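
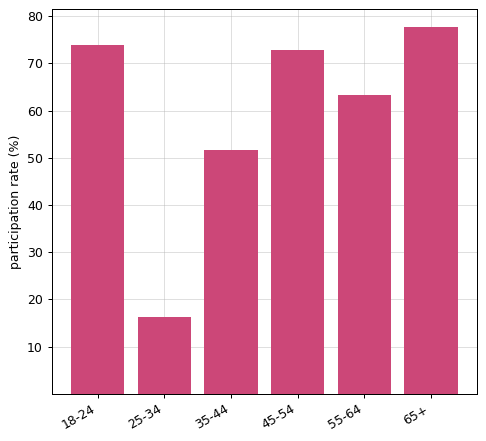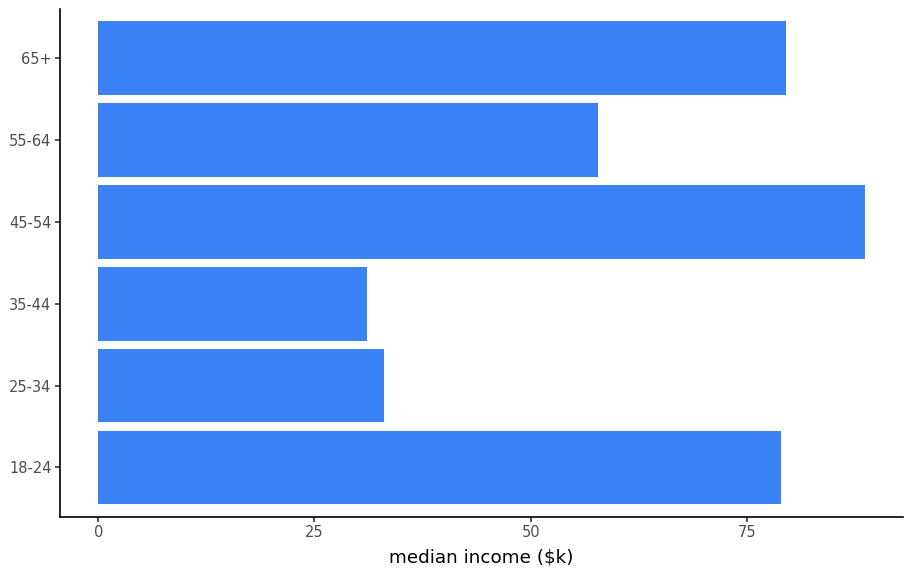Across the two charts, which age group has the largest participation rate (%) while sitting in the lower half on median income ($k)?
55-64

Chart 2 median median income ($k) ≈ 70; below-median age groups: 25-34, 35-44, 55-64. Among those, 55-64 has the highest participation rate (%) (≈ 60).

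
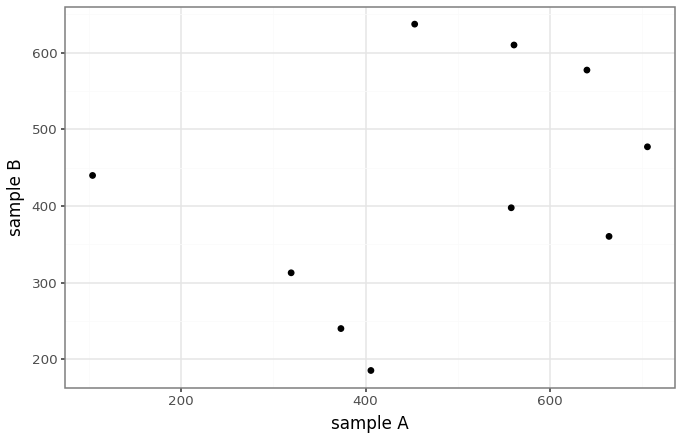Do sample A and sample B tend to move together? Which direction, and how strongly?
positive, weak

Points are positively correlated; weak (|r| ≈ 0.3).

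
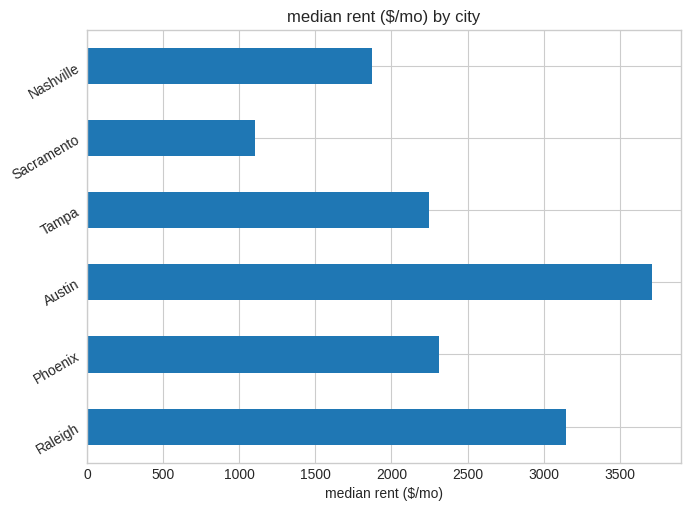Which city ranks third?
Top 4: Austin ≈ 3500, Raleigh ≈ 3000, Phoenix ≈ 2500, Tampa ≈ 2000.

Phoenix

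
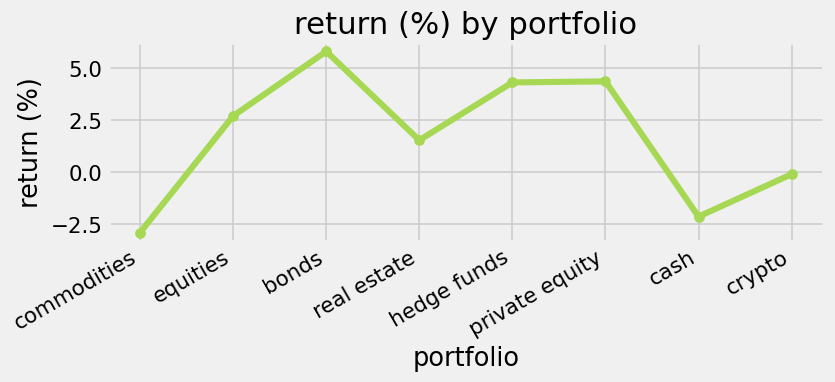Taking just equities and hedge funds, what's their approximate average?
≈ 4

(3 + 4) / 2 ≈ 4.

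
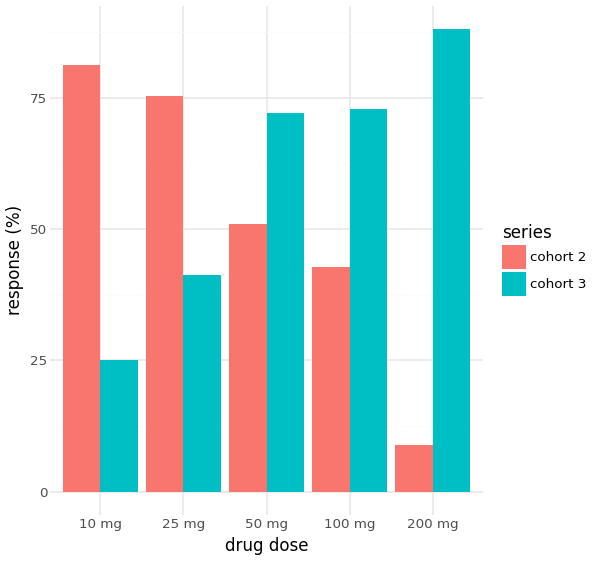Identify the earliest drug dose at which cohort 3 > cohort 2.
50 mg

25 mg: cohort 3 ≈ 40 vs cohort 2 ≈ 80 (not yet); 50 mg: cohort 3 ≈ 70 vs cohort 2 ≈ 50 (first crossover).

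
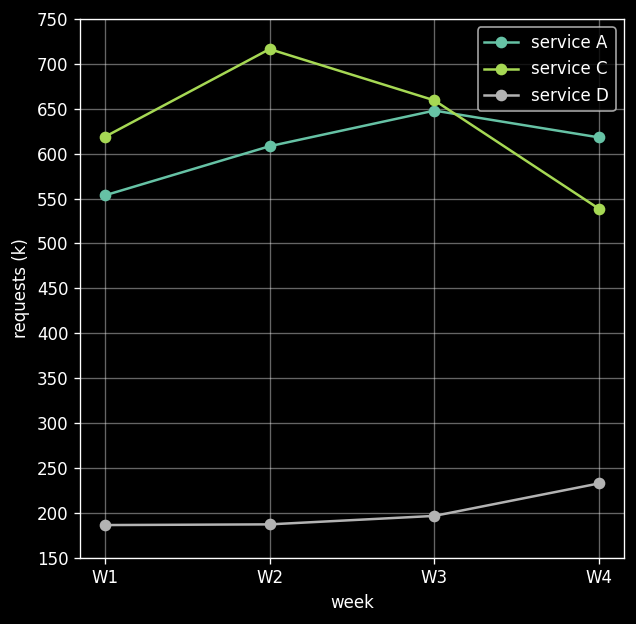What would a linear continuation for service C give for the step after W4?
≈ 475

Last three: 700, 650, 550 → slope ≈ -75/step → next ≈ 475.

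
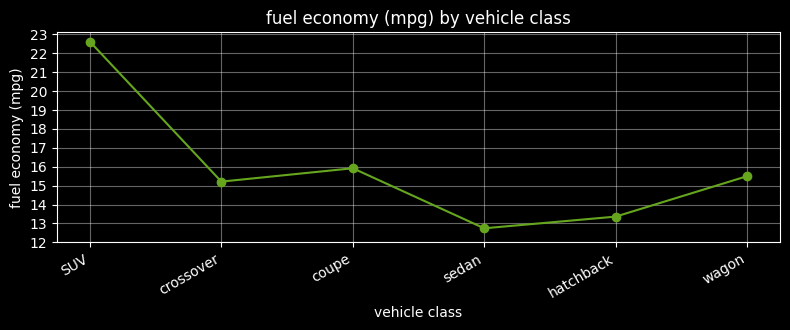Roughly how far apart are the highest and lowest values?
Max SUV ≈ 23, min sedan ≈ 13; range ≈ 10.

≈ 10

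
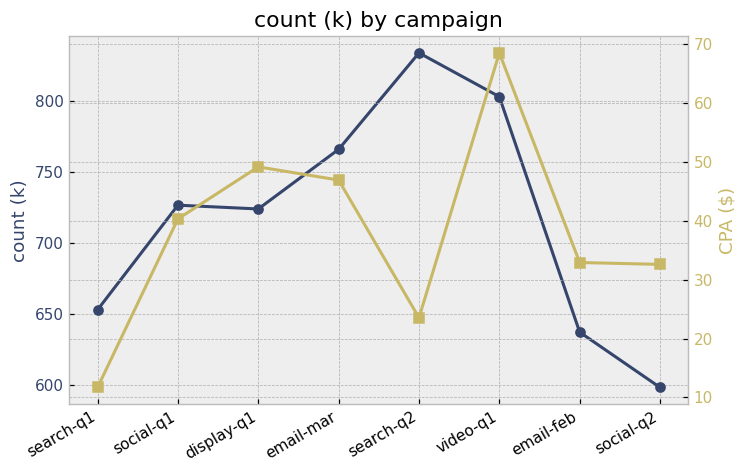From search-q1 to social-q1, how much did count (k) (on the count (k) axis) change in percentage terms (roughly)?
≈ +9.1%

search-q1 ≈ 660, social-q1 ≈ 720; (720 − 660) / 660 ≈ +9.1%.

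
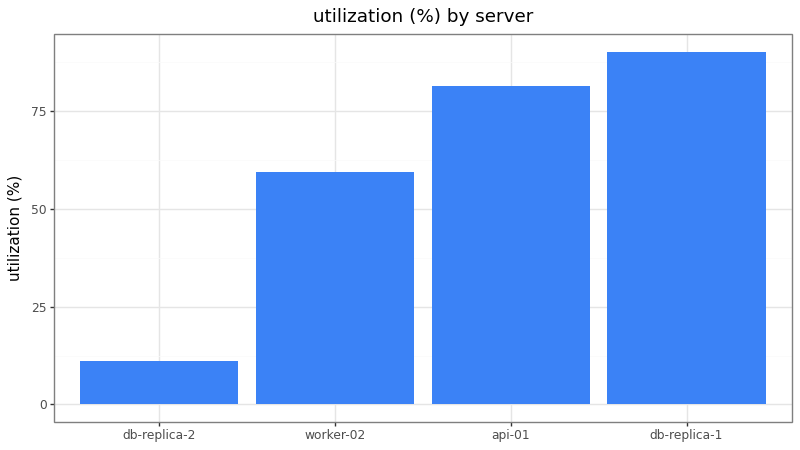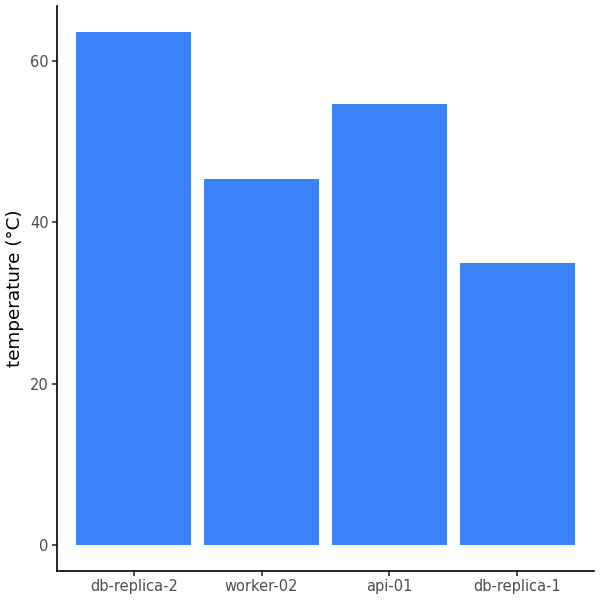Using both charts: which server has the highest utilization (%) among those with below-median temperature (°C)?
Chart 2 median temperature (°C) ≈ 50; below-median servers: worker-02, db-replica-1. Among those, db-replica-1 has the highest utilization (%) (≈ 90).

db-replica-1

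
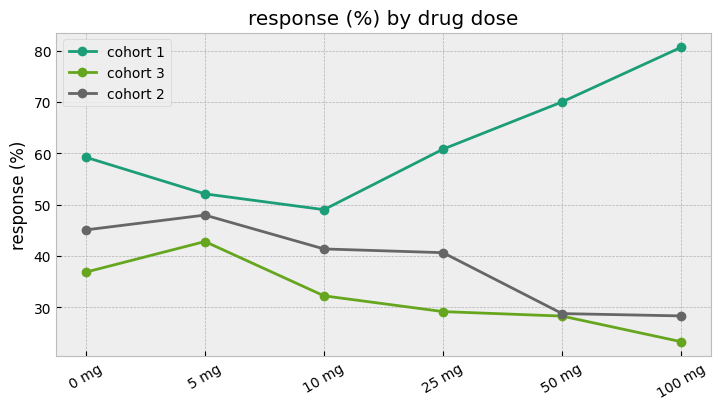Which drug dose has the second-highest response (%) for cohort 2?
Top 3 for cohort 2: 5 mg ≈ 50, 0 mg ≈ 45, 10 mg ≈ 40.

0 mg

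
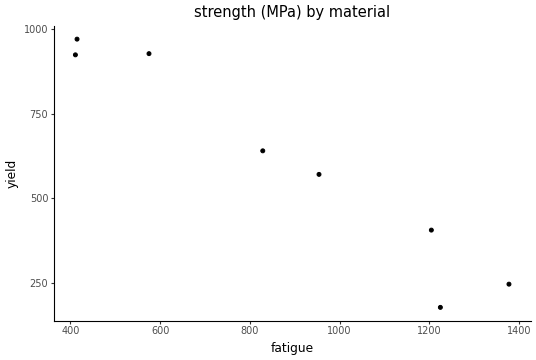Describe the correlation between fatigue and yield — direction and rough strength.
negative, strong

Points are negatively correlated; strong (|r| ≈ 1.0).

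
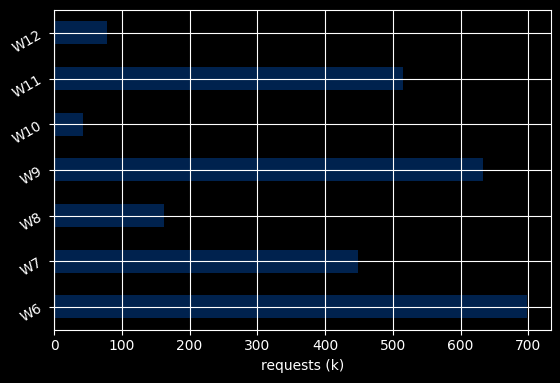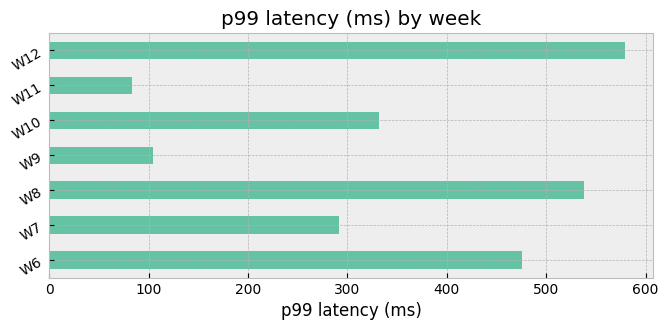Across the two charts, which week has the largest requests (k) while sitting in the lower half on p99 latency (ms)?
W9

Chart 2 median p99 latency (ms) ≈ 300; below-median weeks: W7, W9, W11. Among those, W9 has the highest requests (k) (≈ 600).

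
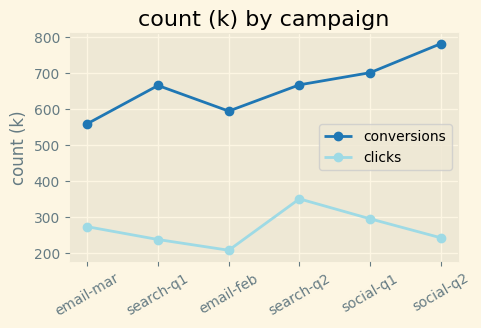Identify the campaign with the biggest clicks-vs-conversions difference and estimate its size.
social-q2: clicks ≈ 250, conversions ≈ 800 → gap ≈ 550. Next-largest (search-q1) is only ≈ 400.

social-q2, ≈ 550 k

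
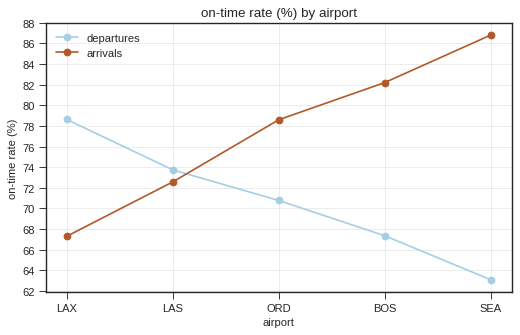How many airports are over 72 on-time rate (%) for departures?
Above 72: LAX, LAS.

2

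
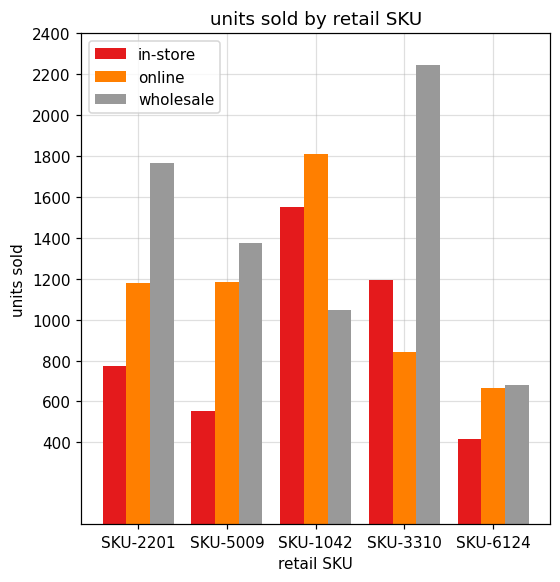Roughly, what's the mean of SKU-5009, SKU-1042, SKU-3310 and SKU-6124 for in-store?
(600 + 1600 + 1200 + 400) / 4 ≈ 950.

≈ 950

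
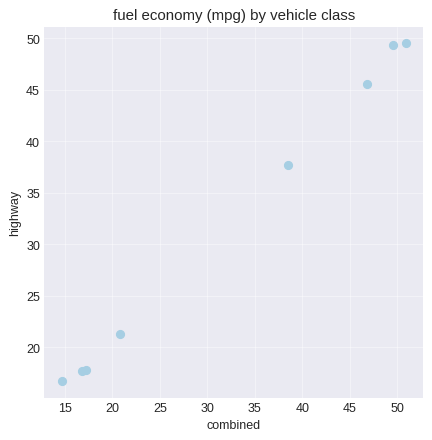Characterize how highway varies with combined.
Points are positively correlated; strong (|r| ≈ 1.0).

positive, strong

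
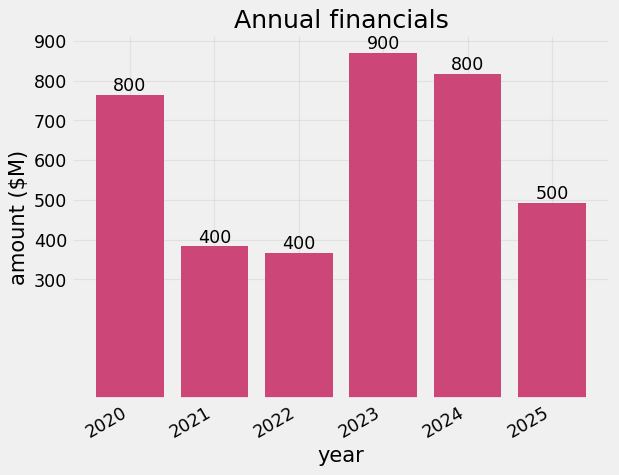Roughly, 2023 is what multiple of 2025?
2023 ≈ 900, 2025 ≈ 500; 900/500 ≈ 1.8.

≈ 1.8×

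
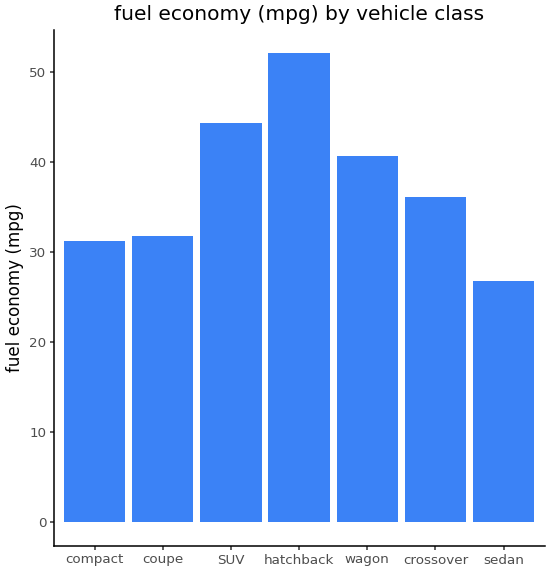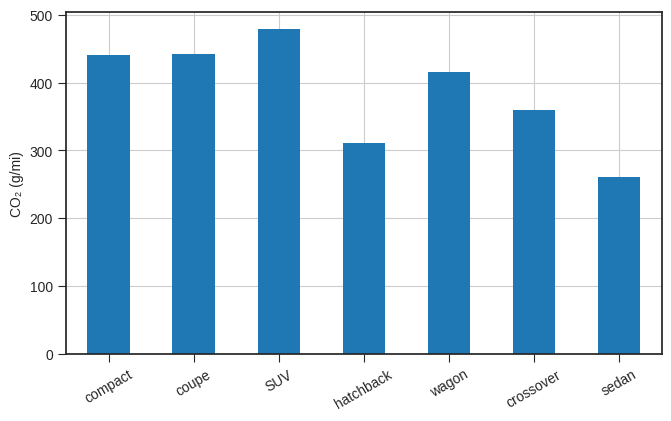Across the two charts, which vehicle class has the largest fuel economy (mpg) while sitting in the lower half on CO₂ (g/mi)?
hatchback

Chart 2 median CO₂ (g/mi) ≈ 400; below-median vehicle classes: hatchback, crossover, sedan. Among those, hatchback has the highest fuel economy (mpg) (≈ 50).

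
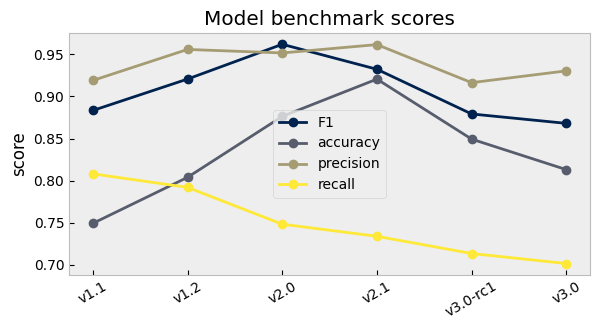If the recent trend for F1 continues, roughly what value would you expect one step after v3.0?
≈ 0.8

Last three: 0.95, 0.90, 0.85 → slope ≈ -0.05/step → next ≈ 0.8.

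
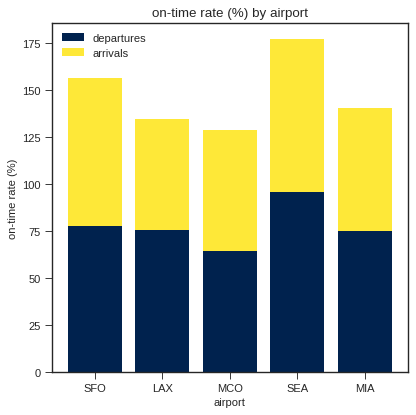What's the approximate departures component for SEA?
departures top ≈ 100, bottom ≈ 0; segment ≈ 100.

≈ 100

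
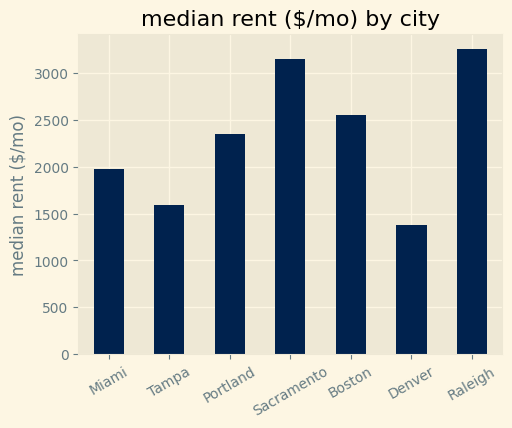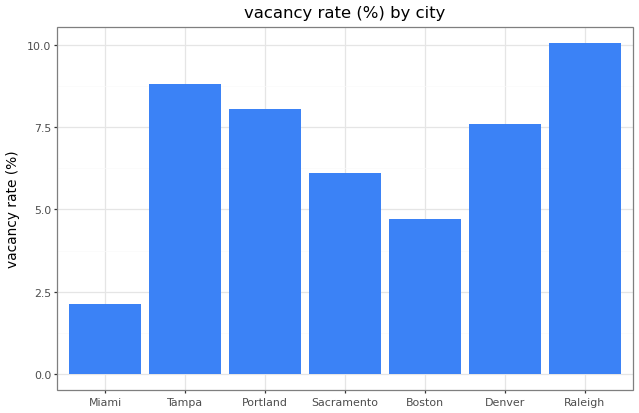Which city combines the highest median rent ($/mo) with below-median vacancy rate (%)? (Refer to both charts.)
Chart 2 median vacancy rate (%) ≈ 8; below-median cities: Miami, Sacramento, Boston. Among those, Sacramento has the highest median rent ($/mo) (≈ 3000).

Sacramento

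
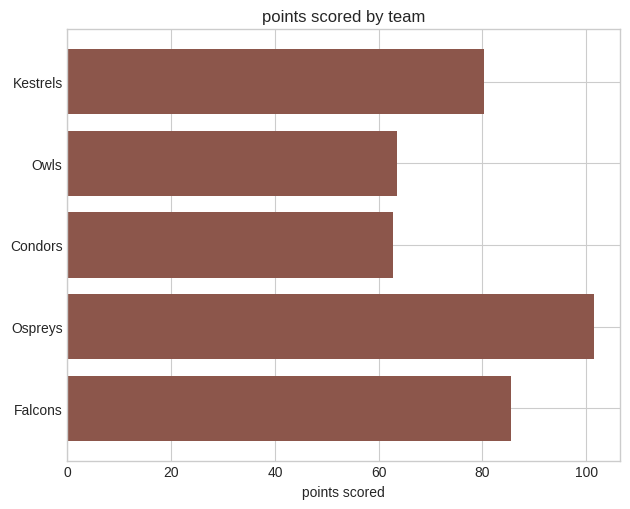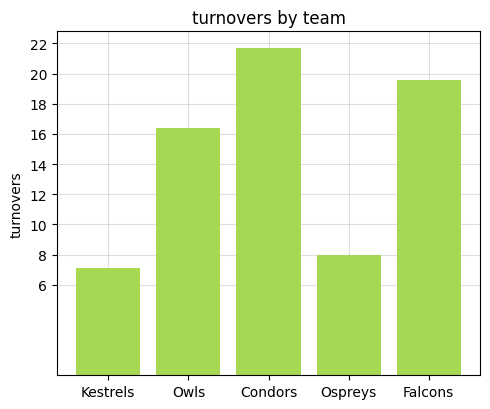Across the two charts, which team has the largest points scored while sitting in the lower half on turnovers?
Ospreys

Chart 2 median turnovers ≈ 16; below-median teams: Kestrels, Ospreys. Among those, Ospreys has the highest points scored (≈ 100).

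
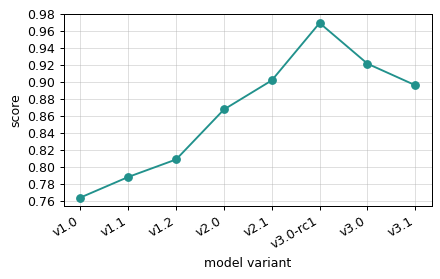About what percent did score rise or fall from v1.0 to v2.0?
≈ +13.2%

v1.0 ≈ 0.76, v2.0 ≈ 0.86; (0.86 − 0.76) / 0.76 ≈ +13.2%.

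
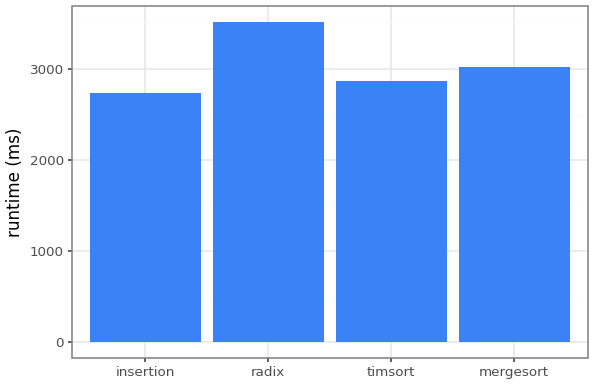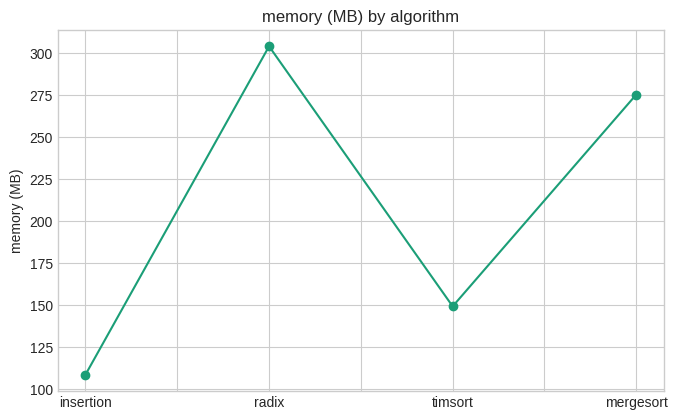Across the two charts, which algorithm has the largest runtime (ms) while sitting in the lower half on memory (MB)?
timsort

Chart 2 median memory (MB) ≈ 200; below-median algorithms: insertion, timsort. Among those, timsort has the highest runtime (ms) (≈ 3000).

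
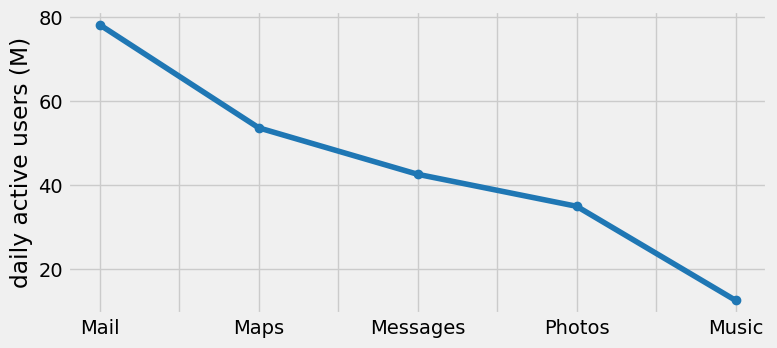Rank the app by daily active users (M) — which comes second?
Top 3: Mail ≈ 80, Maps ≈ 50, Messages ≈ 40.

Maps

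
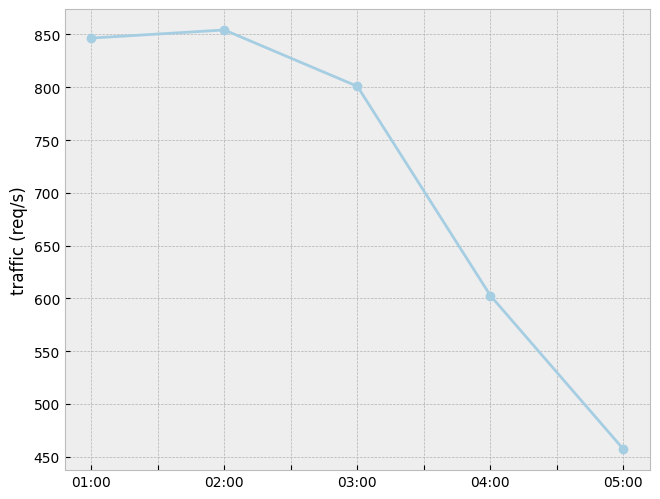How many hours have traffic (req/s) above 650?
3

Above 650: 01:00, 02:00, 03:00.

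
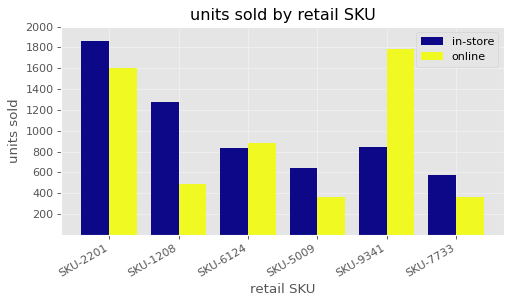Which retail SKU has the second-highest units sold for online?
Top 3 for online: SKU-9341 ≈ 1800, SKU-2201 ≈ 1600, SKU-6124 ≈ 800.

SKU-2201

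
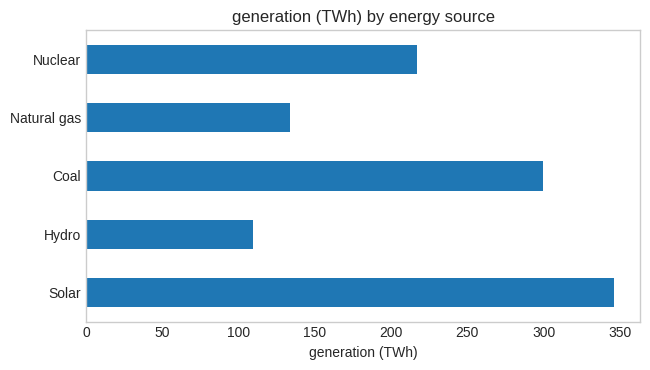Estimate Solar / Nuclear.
Solar ≈ 350, Nuclear ≈ 200; 350/200 ≈ 1.75.

≈ 1.75×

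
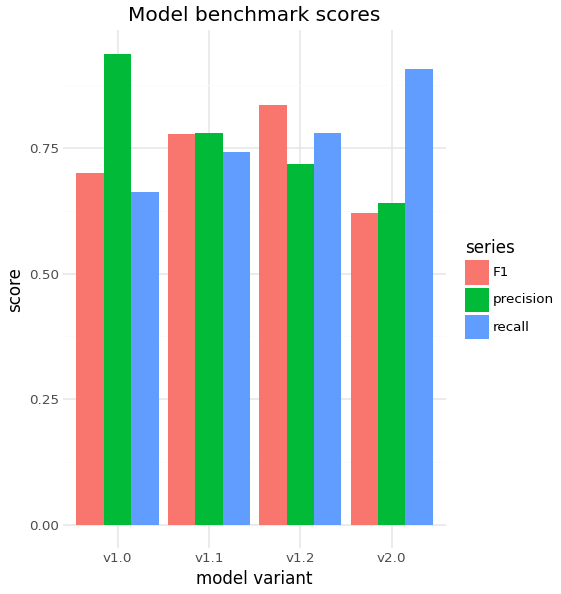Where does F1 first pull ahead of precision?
v1.1: F1 ≈ 0.8 vs precision ≈ 0.8 (not yet); v1.2: F1 ≈ 0.8 vs precision ≈ 0.7 (first crossover).

v1.2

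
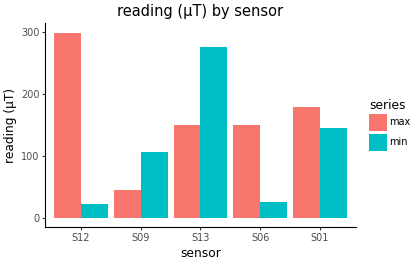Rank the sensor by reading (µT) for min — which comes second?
Top 3 for min: S13 ≈ 275, S01 ≈ 150, S09 ≈ 100.

S01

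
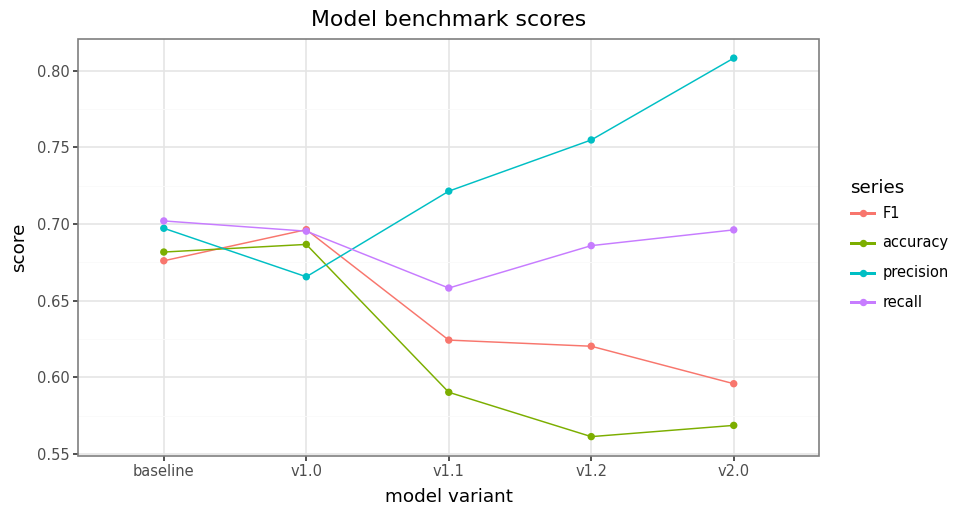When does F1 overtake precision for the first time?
v1.0

baseline: F1 ≈ 0.70 vs precision ≈ 0.70 (not yet); v1.0: F1 ≈ 0.70 vs precision ≈ 0.65 (first crossover).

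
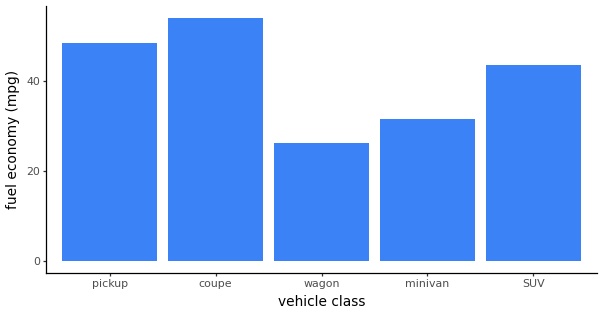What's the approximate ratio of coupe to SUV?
coupe ≈ 55, SUV ≈ 45; 55/45 ≈ 1.22.

≈ 1.22×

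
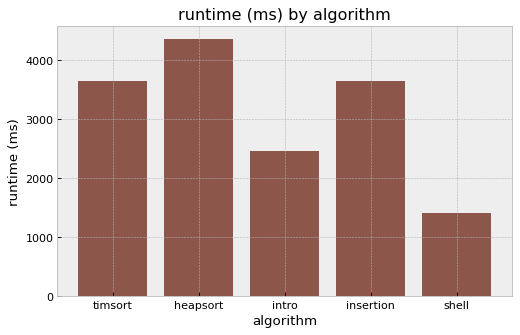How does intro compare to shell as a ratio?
intro ≈ 2500, shell ≈ 1500; 2500/1500 ≈ 1.67.

≈ 1.67×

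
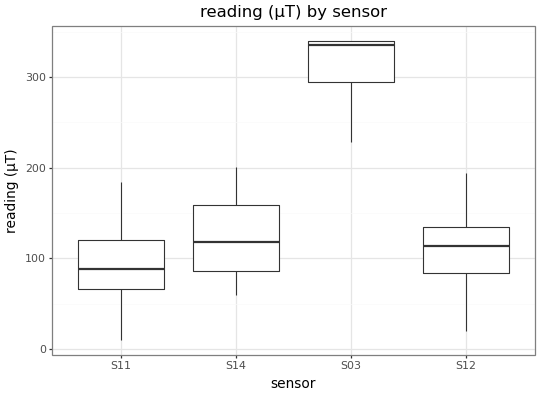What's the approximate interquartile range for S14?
≈ 80

Q3 ≈ 160, Q1 ≈ 80; IQR ≈ 80.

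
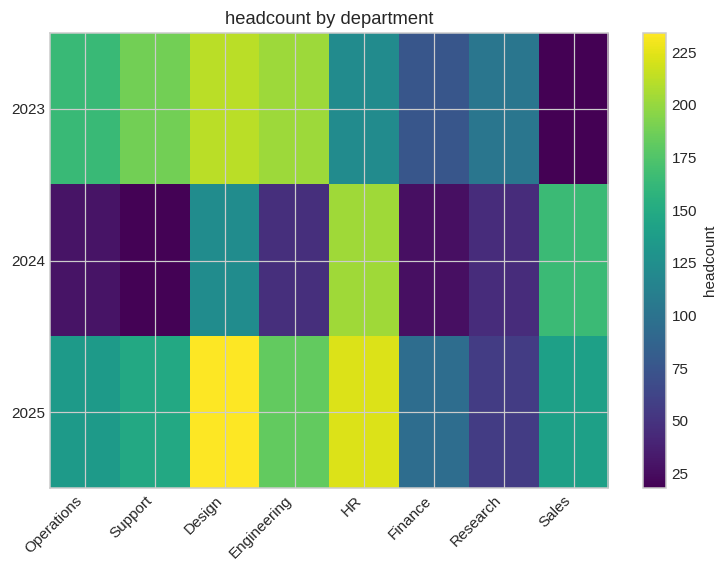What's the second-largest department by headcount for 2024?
Top 3 for 2024: HR ≈ 200, Sales ≈ 160, Design ≈ 120.

Sales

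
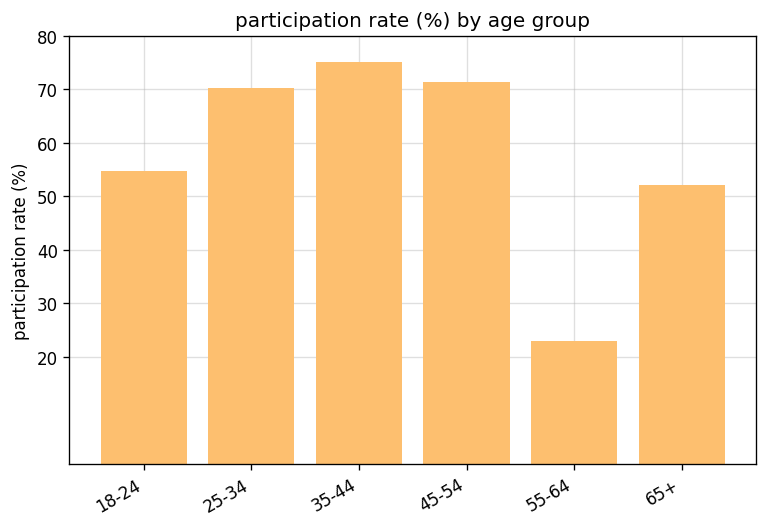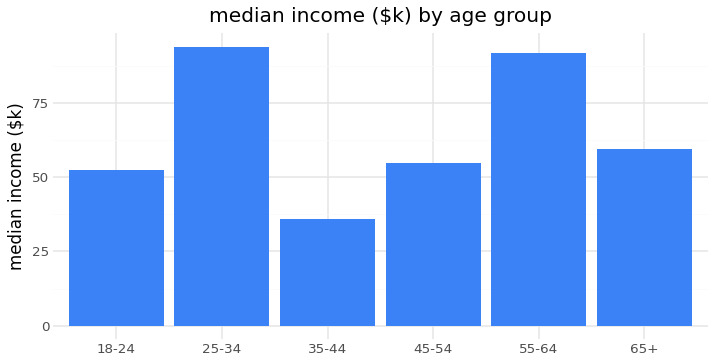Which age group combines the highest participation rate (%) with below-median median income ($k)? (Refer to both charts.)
Chart 2 median median income ($k) ≈ 60; below-median age groups: 18-24, 35-44, 45-54. Among those, 35-44 has the highest participation rate (%) (≈ 80).

35-44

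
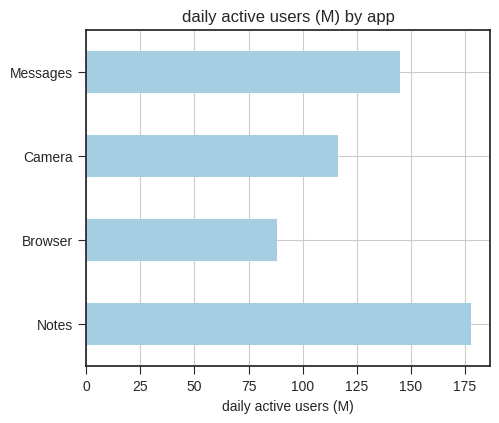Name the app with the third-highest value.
Top 4: Notes ≈ 180, Messages ≈ 140, Camera ≈ 120, Browser ≈ 80.

Camera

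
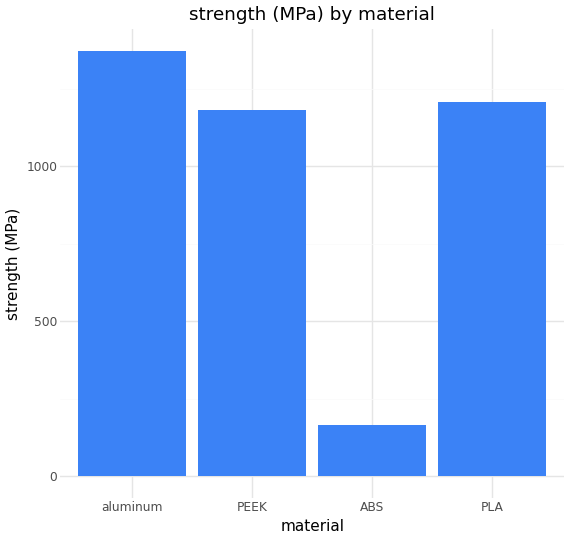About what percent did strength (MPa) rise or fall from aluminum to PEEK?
aluminum ≈ 1400, PEEK ≈ 1200; (1200 − 1400) / 1400 ≈ -14.3%.

≈ -14.3%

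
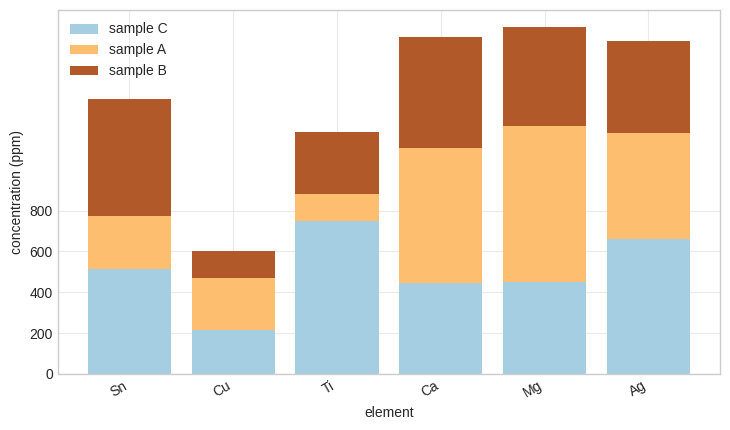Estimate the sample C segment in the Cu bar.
≈ 200

sample C top ≈ 200, bottom ≈ 0; segment ≈ 200.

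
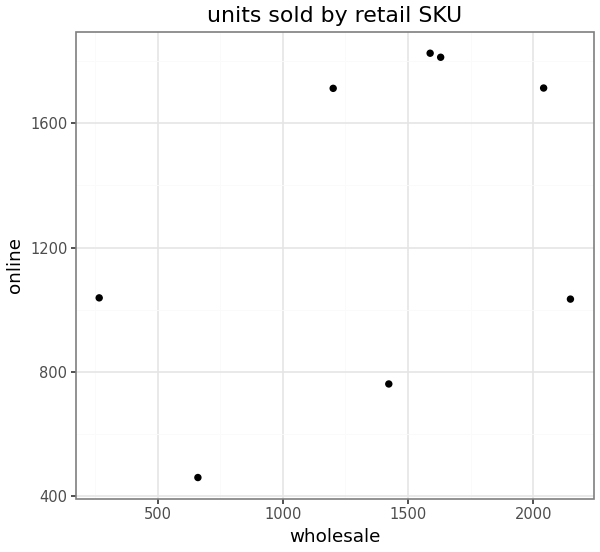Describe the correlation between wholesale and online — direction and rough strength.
Points are positively correlated; moderate (|r| ≈ 0.5).

positive, moderate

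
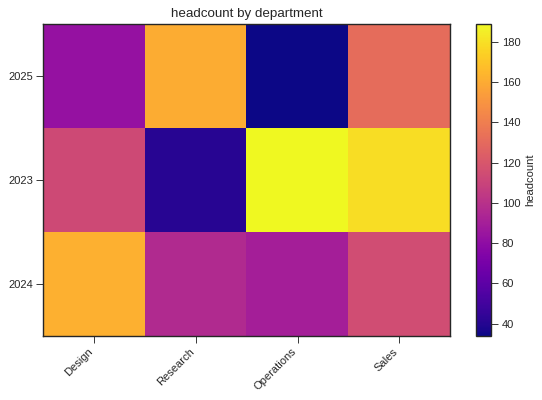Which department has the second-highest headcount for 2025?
Top 3 for 2025: Research ≈ 160, Sales ≈ 140, Design ≈ 80.

Sales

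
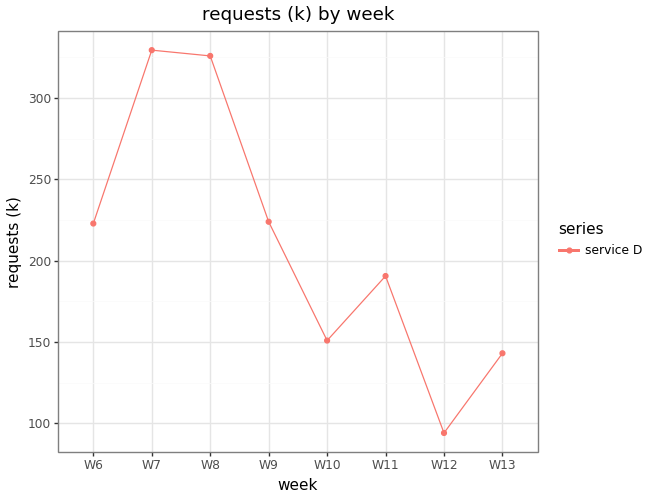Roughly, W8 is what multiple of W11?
≈ 1.6×

W8 ≈ 320, W11 ≈ 200; 320/200 ≈ 1.6.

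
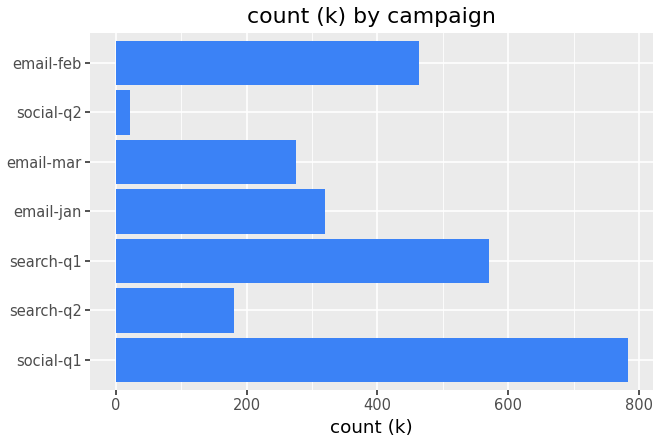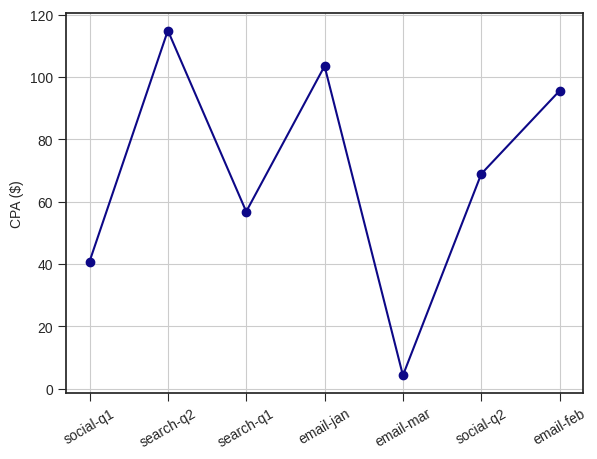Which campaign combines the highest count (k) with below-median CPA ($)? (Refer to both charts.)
Chart 2 median CPA ($) ≈ 60; below-median campaigns: social-q1, search-q1, email-mar. Among those, social-q1 has the highest count (k) (≈ 800).

social-q1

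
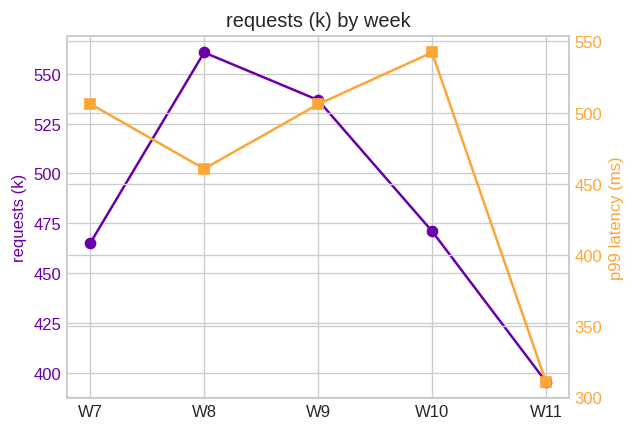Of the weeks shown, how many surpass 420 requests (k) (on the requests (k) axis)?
4

Above 420: W7, W8, W9, W10.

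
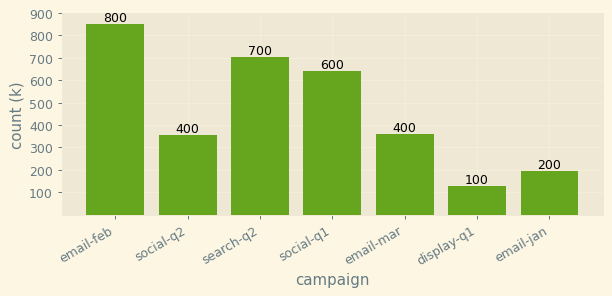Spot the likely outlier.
email-feb

email-feb ≈ 800; the rest sit between ≈ 100 and ≈ 700.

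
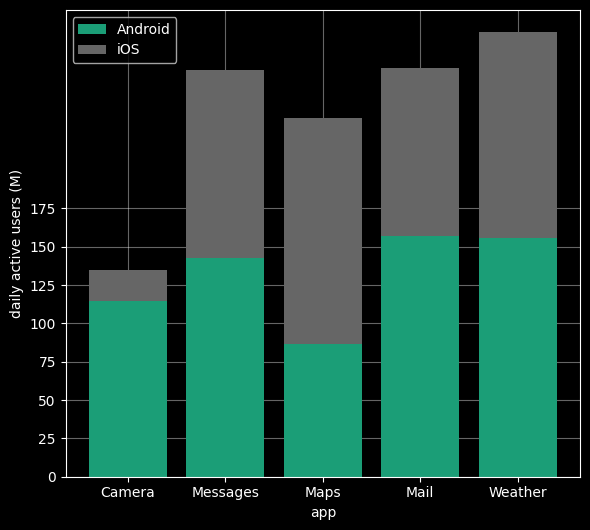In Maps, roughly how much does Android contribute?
≈ 75

Android top ≈ 75, bottom ≈ 0; segment ≈ 75.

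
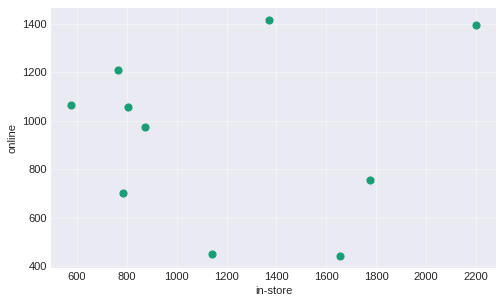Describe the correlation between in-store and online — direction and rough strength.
no clear correlation

Points are roughly uncorrelated; weak (|r| ≈ 0.0).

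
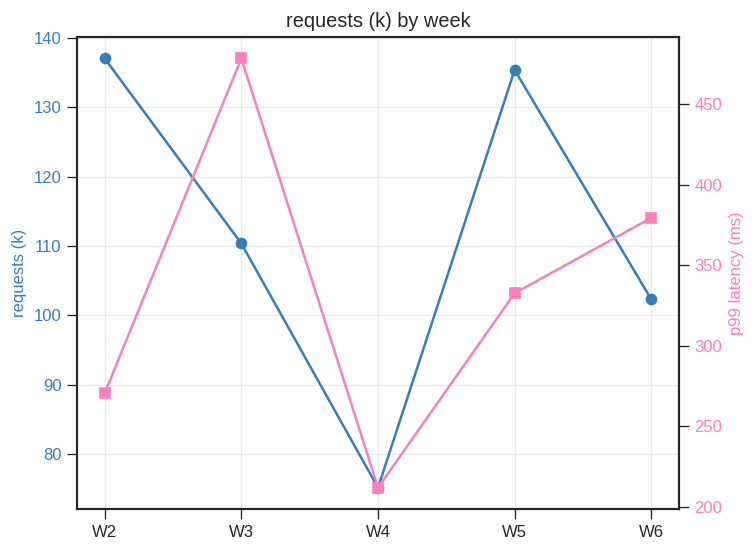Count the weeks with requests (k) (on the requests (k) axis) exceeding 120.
2

Above 120: W2, W5.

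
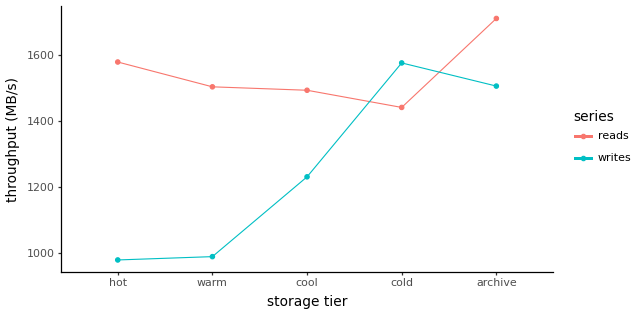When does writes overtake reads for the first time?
cool: writes ≈ 1200 vs reads ≈ 1500 (not yet); cold: writes ≈ 1600 vs reads ≈ 1400 (first crossover).

cold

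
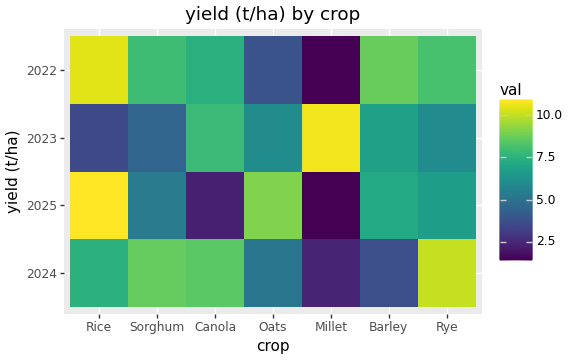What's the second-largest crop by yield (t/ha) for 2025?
Top 3 for 2025: Rice ≈ 11, Oats ≈ 9, Barley ≈ 7.

Oats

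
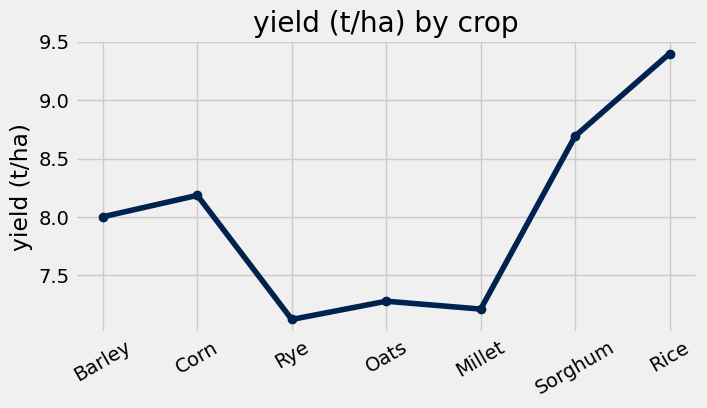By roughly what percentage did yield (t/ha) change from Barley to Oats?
Barley ≈ 8.0, Oats ≈ 7.2; (7.2 − 8.0) / 8.0 ≈ -10%.

≈ -10%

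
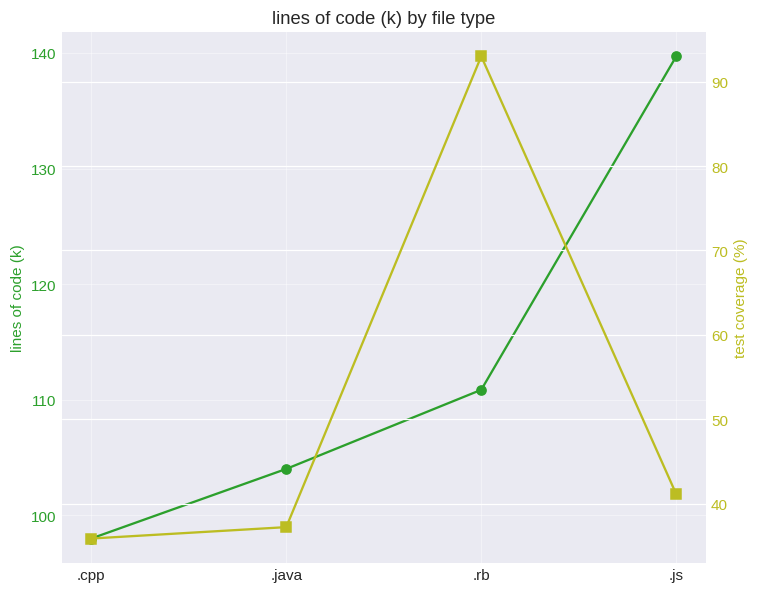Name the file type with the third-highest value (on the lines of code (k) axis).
Top 4 (on the lines of code (k) axis): .js ≈ 140, .rb ≈ 110, .java ≈ 105, .cpp ≈ 100.

.java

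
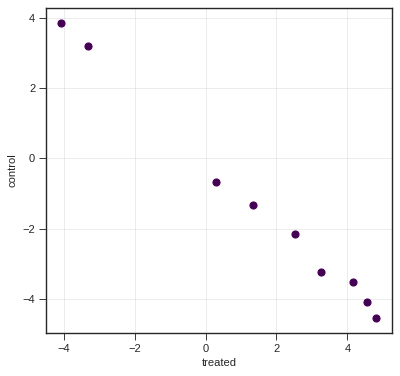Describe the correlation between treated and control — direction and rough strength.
negative, strong

Points are negatively correlated; strong (|r| ≈ 1.0).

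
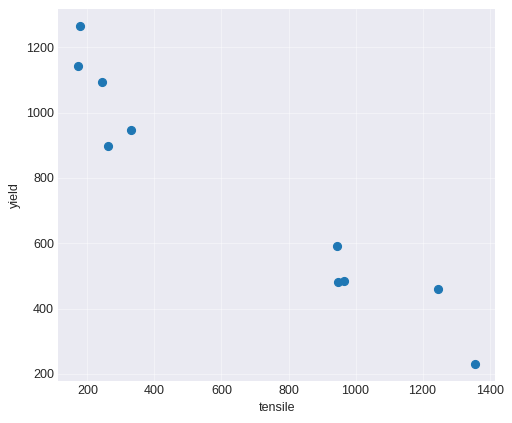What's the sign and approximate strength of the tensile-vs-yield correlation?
Points are negatively correlated; strong (|r| ≈ 1.0).

negative, strong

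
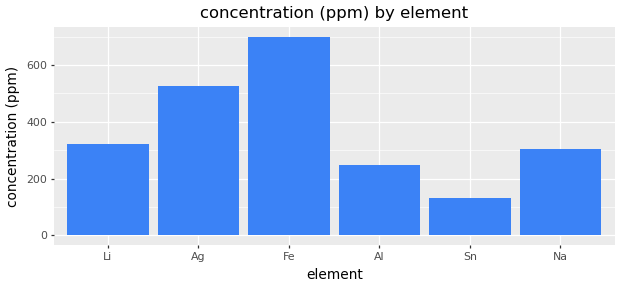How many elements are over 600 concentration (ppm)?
1

Above 600: Fe.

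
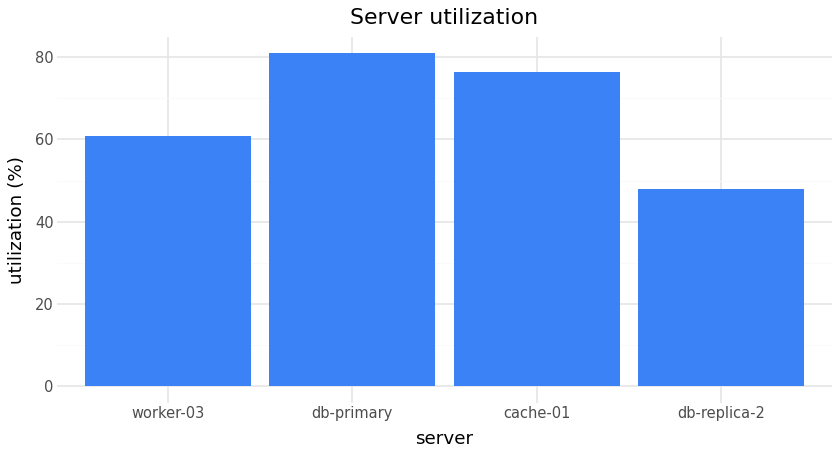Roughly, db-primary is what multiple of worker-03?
≈ 1.33×

db-primary ≈ 80, worker-03 ≈ 60; 80/60 ≈ 1.33.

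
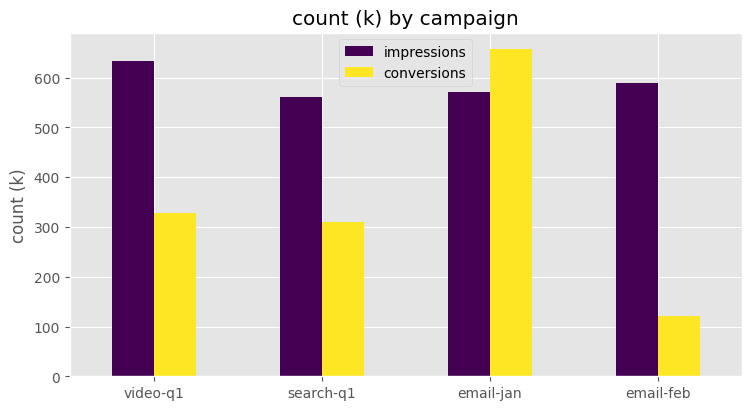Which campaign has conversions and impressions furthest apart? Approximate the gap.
email-feb, ≈ 500 k

email-feb: conversions ≈ 100, impressions ≈ 600 → gap ≈ 500. Next-largest (video-q1) is only ≈ 300.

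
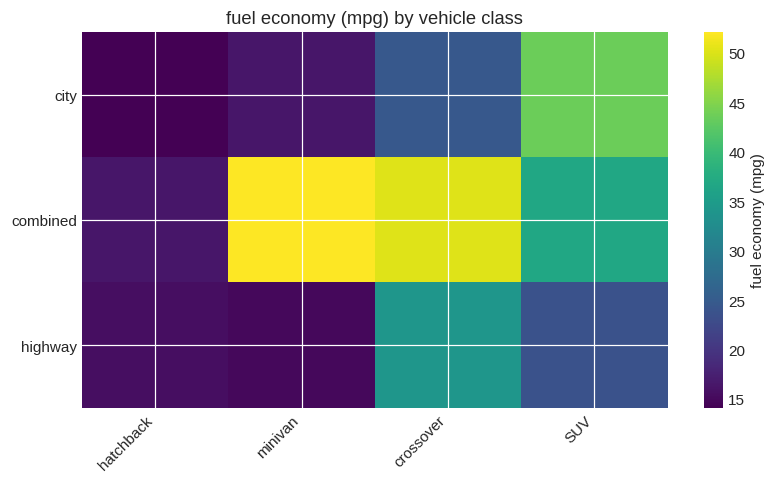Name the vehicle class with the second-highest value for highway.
Top 3 for highway: crossover ≈ 35, SUV ≈ 25, hatchback ≈ 15.

SUV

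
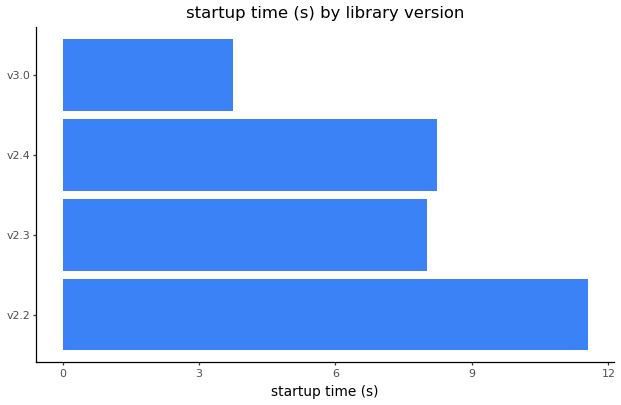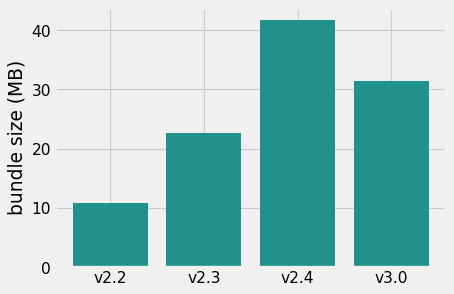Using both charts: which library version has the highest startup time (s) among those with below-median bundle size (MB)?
v2.2

Chart 2 median bundle size (MB) ≈ 25; below-median library versions: v2.2, v2.3. Among those, v2.2 has the highest startup time (s) (≈ 12).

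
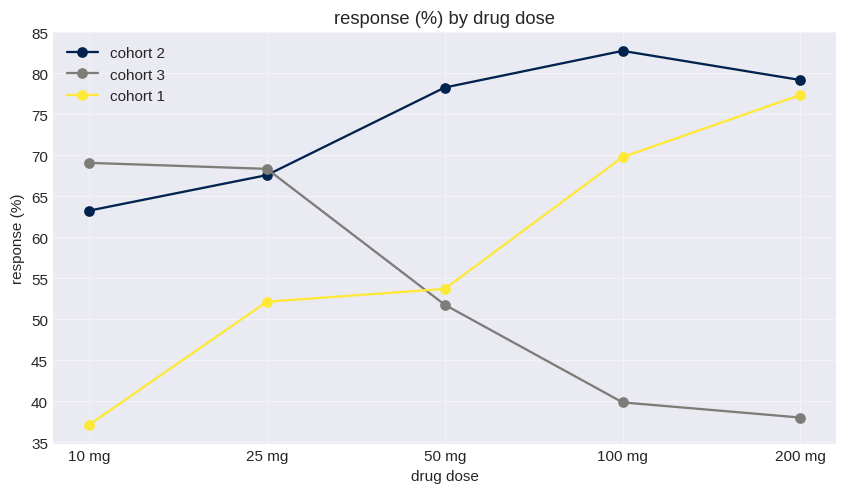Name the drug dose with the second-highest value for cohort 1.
Top 3 for cohort 1: 200 mg ≈ 75, 100 mg ≈ 70, 50 mg ≈ 55.

100 mg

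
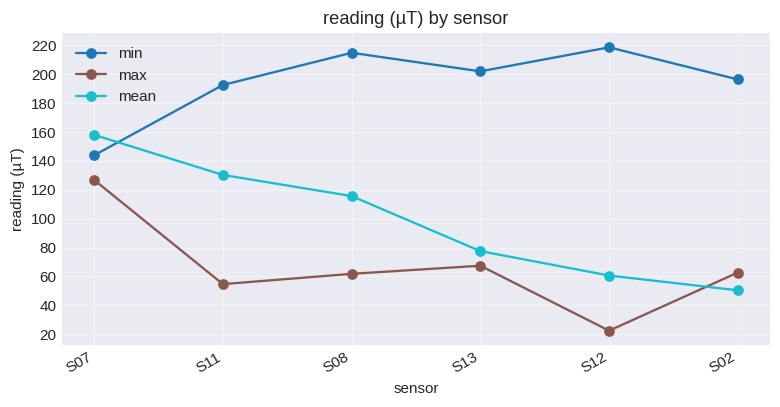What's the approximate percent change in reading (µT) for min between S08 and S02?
≈ -9.1%

S08 ≈ 220, S02 ≈ 200; (200 − 220) / 220 ≈ -9.1%.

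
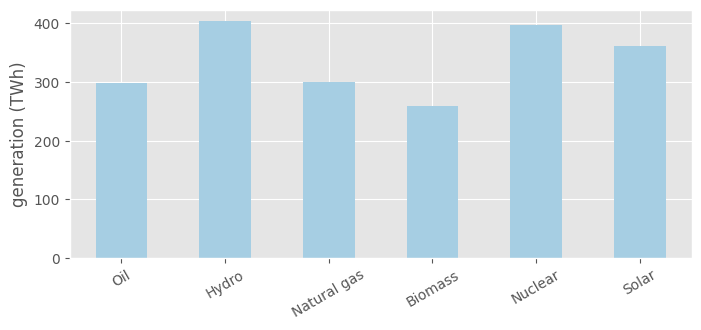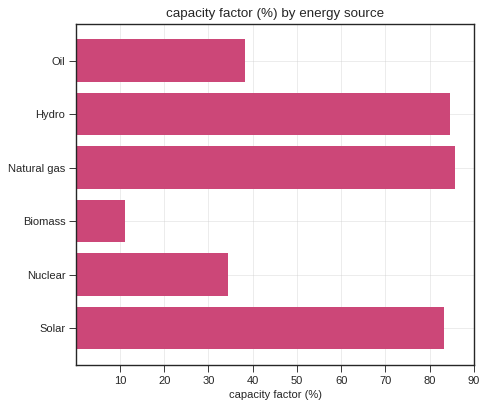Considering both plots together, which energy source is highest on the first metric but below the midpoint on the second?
Nuclear

Chart 2 median capacity factor (%) ≈ 60; below-median energy sources: Oil, Biomass, Nuclear. Among those, Nuclear has the highest generation (TWh) (≈ 400).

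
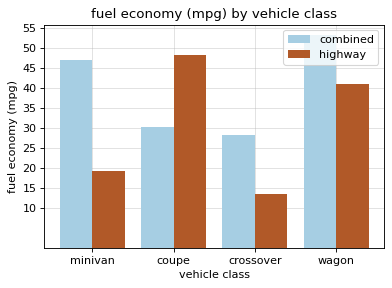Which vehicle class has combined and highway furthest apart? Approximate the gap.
minivan, ≈ 25 mpg

minivan: combined ≈ 45, highway ≈ 20 → gap ≈ 25. Next-largest (coupe) is only ≈ 20.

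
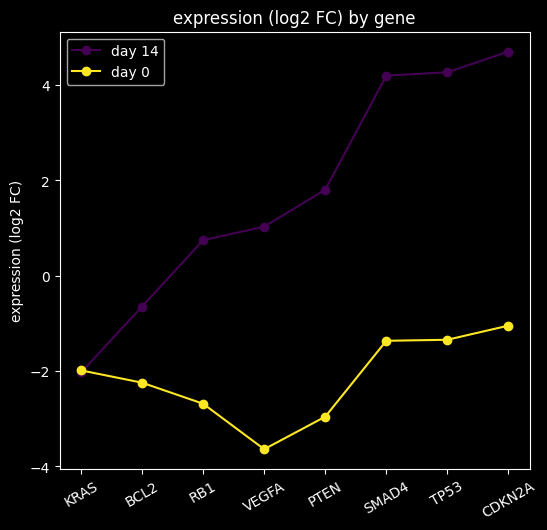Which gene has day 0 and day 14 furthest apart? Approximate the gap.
CDKN2A: day 0 ≈ -1, day 14 ≈ 5 → gap ≈ 6. Next-largest (TP53) is only ≈ 5.

CDKN2A, ≈ 6 log2 FC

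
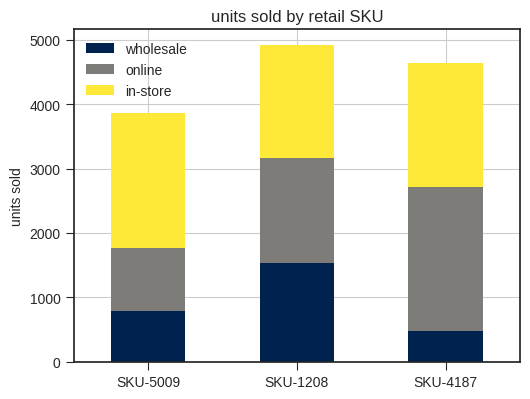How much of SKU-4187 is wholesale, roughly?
≈ 500

wholesale top ≈ 500, bottom ≈ 0; segment ≈ 500.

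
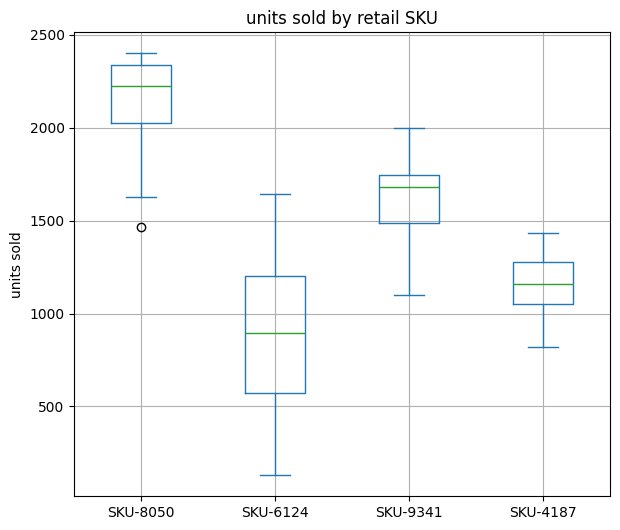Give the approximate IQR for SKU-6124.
≈ 600

Q3 ≈ 1200, Q1 ≈ 600; IQR ≈ 600.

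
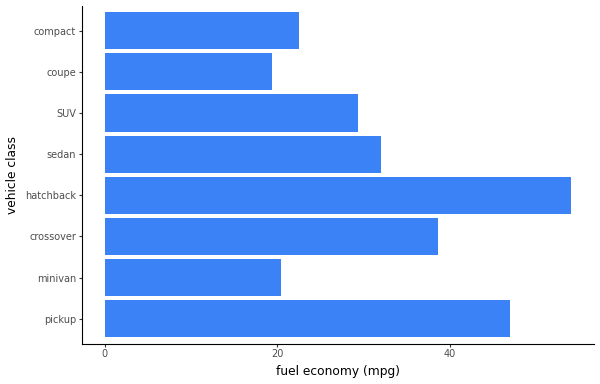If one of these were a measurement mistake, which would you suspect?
hatchback

hatchback ≈ 55; the rest sit between ≈ 20 and ≈ 45.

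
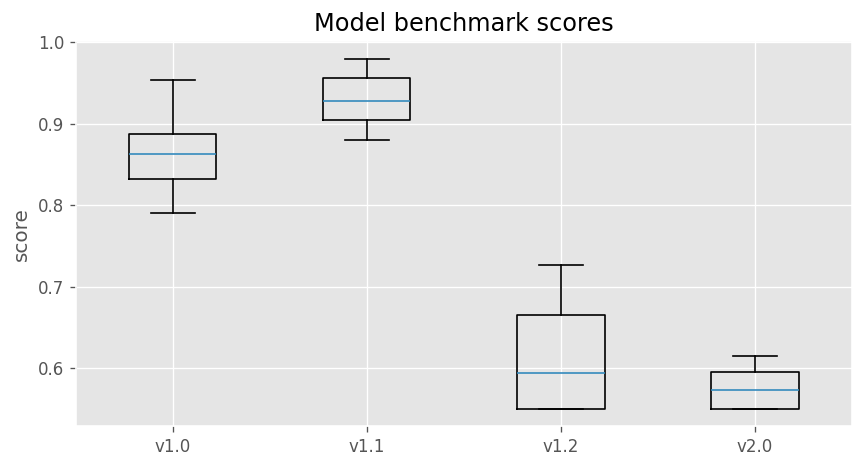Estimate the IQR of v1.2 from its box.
Q3 ≈ 0.65, Q1 ≈ 0.55; IQR ≈ 0.10.

≈ 0.10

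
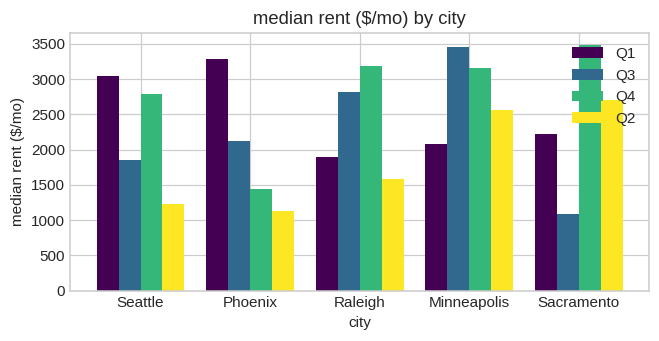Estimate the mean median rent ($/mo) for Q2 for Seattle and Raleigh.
≈ 1250

(1000 + 1500) / 2 ≈ 1250.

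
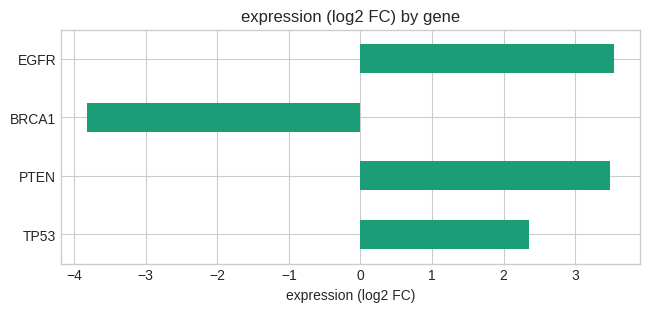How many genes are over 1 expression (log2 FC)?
3

Above 1: TP53, PTEN, EGFR.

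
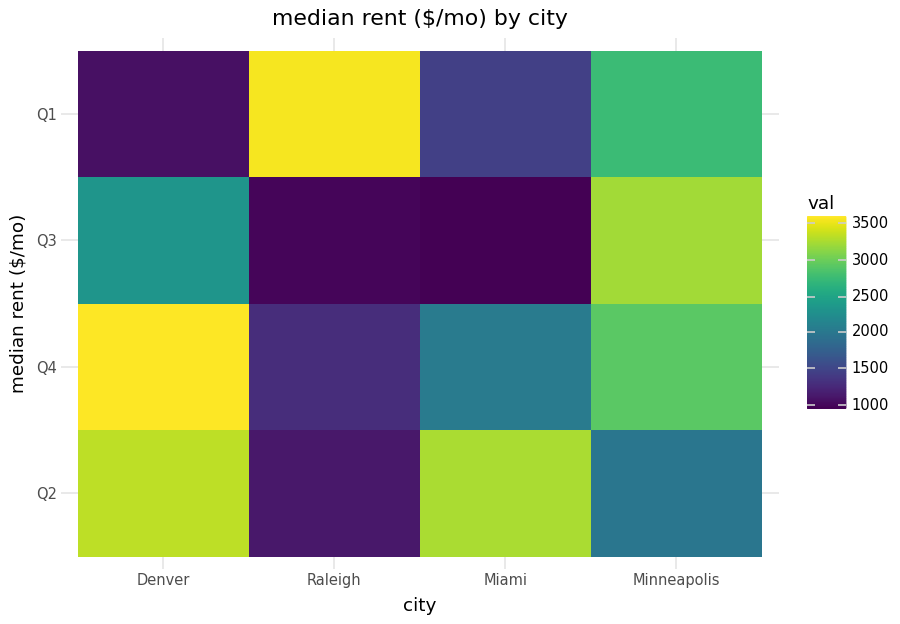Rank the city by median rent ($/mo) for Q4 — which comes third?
Miami

Top 4 for Q4: Denver ≈ 3500, Minneapolis ≈ 3000, Miami ≈ 2000, Raleigh ≈ 1500.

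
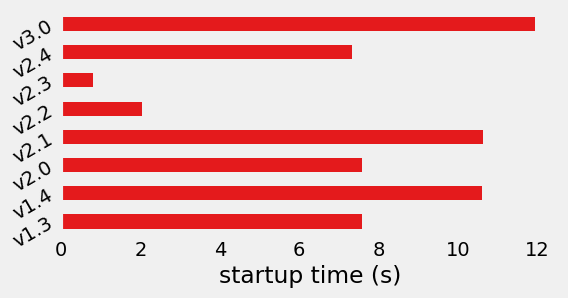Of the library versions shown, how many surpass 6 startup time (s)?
Above 6: v1.3, v1.4, v2.0, v2.1, v2.4, v3.0.

6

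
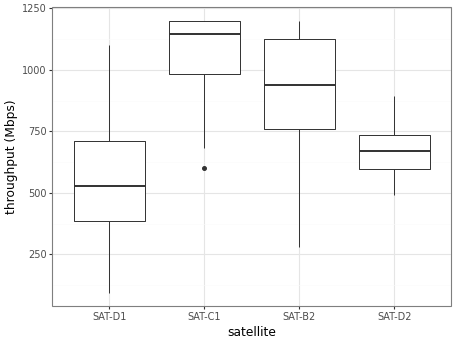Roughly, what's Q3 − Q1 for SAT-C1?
Q3 ≈ 1200, Q1 ≈ 1000; IQR ≈ 200.

≈ 200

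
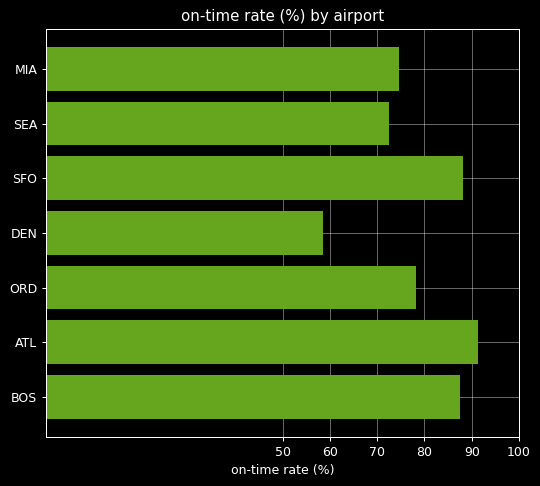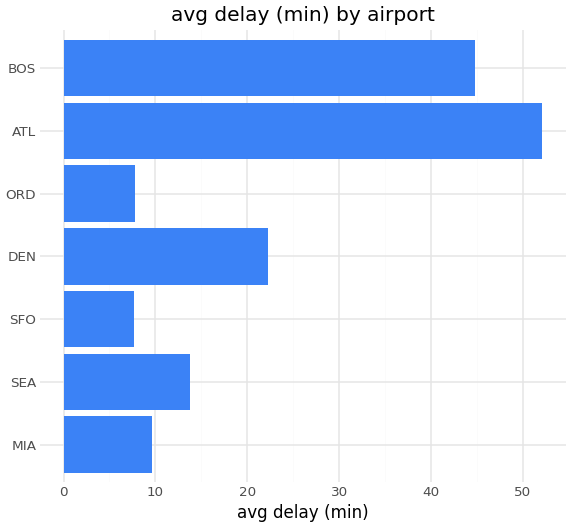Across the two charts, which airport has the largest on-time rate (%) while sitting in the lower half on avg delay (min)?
Chart 2 median avg delay (min) ≈ 15; below-median airports: MIA, SFO, ORD. Among those, SFO has the highest on-time rate (%) (≈ 90).

SFO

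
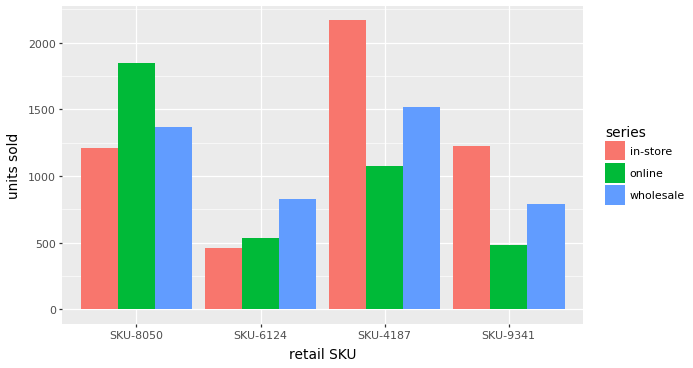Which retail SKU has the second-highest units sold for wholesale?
Top 3 for wholesale: SKU-4187 ≈ 1600, SKU-8050 ≈ 1400, SKU-6124 ≈ 800.

SKU-8050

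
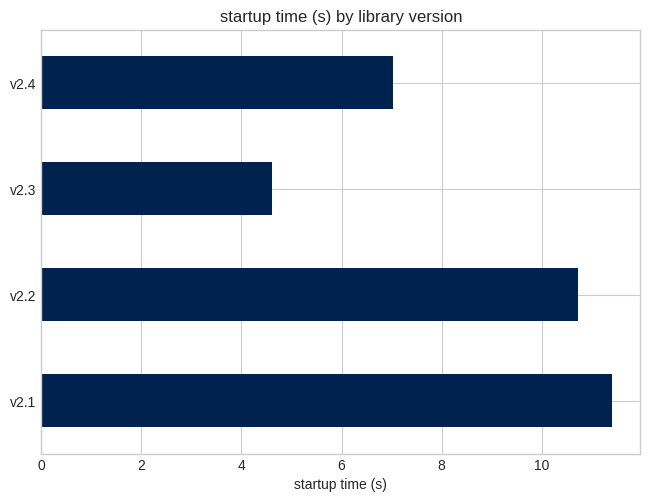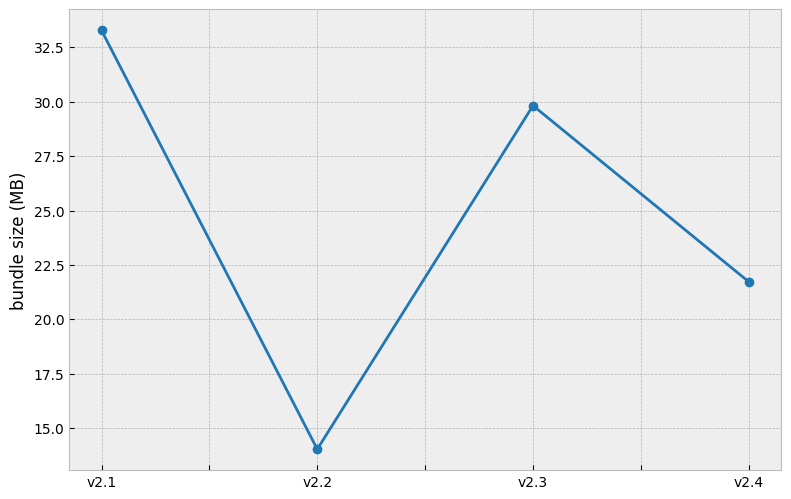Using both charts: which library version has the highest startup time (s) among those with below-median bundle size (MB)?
Chart 2 median bundle size (MB) ≈ 25; below-median library versions: v2.2, v2.4. Among those, v2.2 has the highest startup time (s) (≈ 10).

v2.2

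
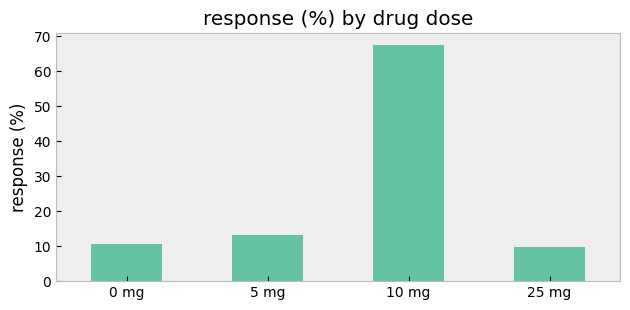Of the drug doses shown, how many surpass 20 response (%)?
1

Above 20: 10 mg.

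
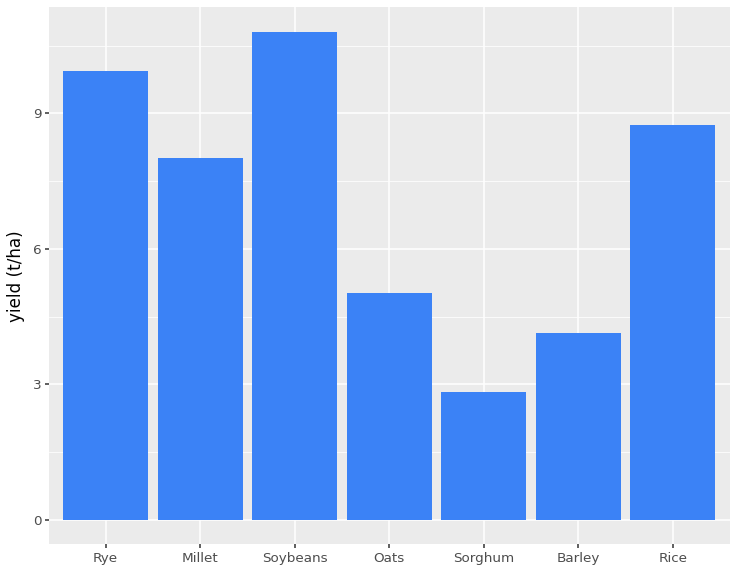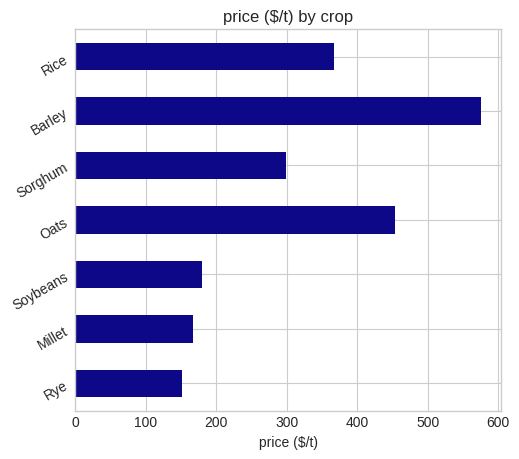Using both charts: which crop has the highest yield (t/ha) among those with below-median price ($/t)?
Chart 2 median price ($/t) ≈ 300; below-median crops: Rye, Millet, Soybeans. Among those, Soybeans has the highest yield (t/ha) (≈ 11).

Soybeans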